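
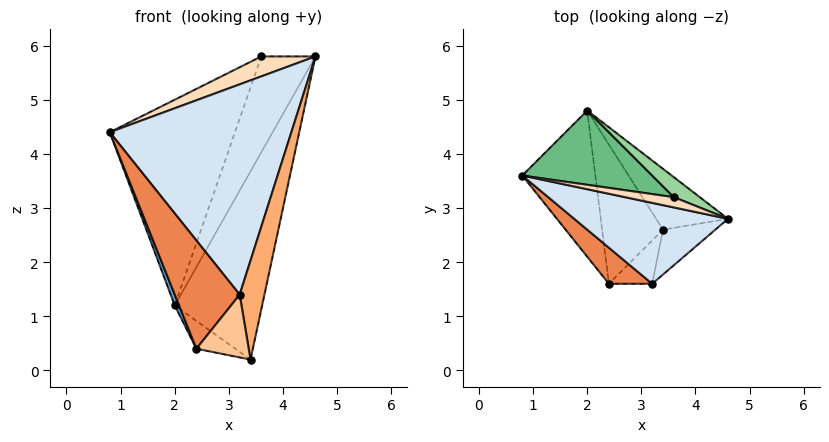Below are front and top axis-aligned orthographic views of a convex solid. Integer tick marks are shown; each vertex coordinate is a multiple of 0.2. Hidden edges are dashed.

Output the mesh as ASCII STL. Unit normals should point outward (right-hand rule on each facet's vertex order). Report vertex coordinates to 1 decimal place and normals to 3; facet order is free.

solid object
 facet normal -0.933 -0.027 -0.360
  outer loop
   vertex 2.0 4.8 1.2
   vertex 2.4 1.6 0.4
   vertex 0.8 3.6 4.4
  endloop
 endfacet
 facet normal 0.787 0.587 -0.190
  outer loop
   vertex 3.4 2.6 0.2
   vertex 2.0 4.8 1.2
   vertex 4.6 2.8 5.8
  endloop
 endfacet
 facet normal -0.365 0.183 -0.913
  outer loop
   vertex 3.4 2.6 0.2
   vertex 2.4 1.6 0.4
   vertex 2.0 4.8 1.2
  endloop
 endfacet
 facet normal -0.312 -0.887 0.341
  outer loop
   vertex 3.2 1.6 1.4
   vertex 4.6 2.8 5.8
   vertex 0.8 3.6 4.4
  endloop
 endfacet
 facet normal -0.368 -0.882 0.294
  outer loop
   vertex 3.2 1.6 1.4
   vertex 0.8 3.6 4.4
   vertex 2.4 1.6 0.4
  endloop
 endfacet
 facet normal 0.901 -0.395 -0.179
  outer loop
   vertex 3.2 1.6 1.4
   vertex 3.4 2.6 0.2
   vertex 4.6 2.8 5.8
  endloop
 endfacet
 facet normal 0.579 -0.671 -0.463
  outer loop
   vertex 3.2 1.6 1.4
   vertex 2.4 1.6 0.4
   vertex 3.4 2.6 0.2
  endloop
 endfacet
 facet normal -0.335 -0.838 0.431
  outer loop
   vertex 3.6 3.2 5.8
   vertex 0.8 3.6 4.4
   vertex 4.6 2.8 5.8
  endloop
 endfacet
 facet normal -0.035 0.940 0.339
  outer loop
   vertex 3.6 3.2 5.8
   vertex 2.0 4.8 1.2
   vertex 0.8 3.6 4.4
  endloop
 endfacet
 facet normal 0.365 0.912 0.190
  outer loop
   vertex 3.6 3.2 5.8
   vertex 4.6 2.8 5.8
   vertex 2.0 4.8 1.2
  endloop
 endfacet
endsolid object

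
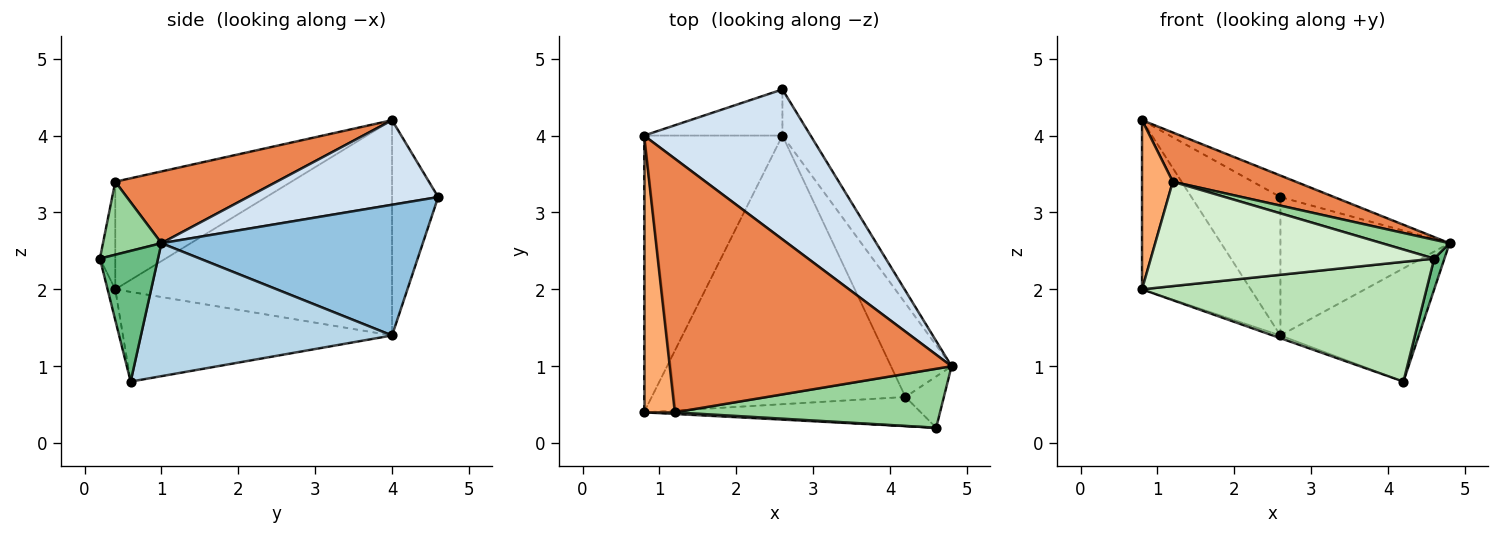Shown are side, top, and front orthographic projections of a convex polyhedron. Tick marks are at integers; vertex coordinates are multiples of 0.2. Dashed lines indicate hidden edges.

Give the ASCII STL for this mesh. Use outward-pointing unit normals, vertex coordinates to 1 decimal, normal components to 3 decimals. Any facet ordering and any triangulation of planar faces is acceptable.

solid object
 facet normal -0.333 0.010 -0.943
  outer loop
   vertex 2.6 4.0 1.4
   vertex 4.2 0.6 0.8
   vertex 0.8 0.4 2.0
  endloop
 endfacet
 facet normal 0.826 0.535 -0.178
  outer loop
   vertex 2.6 4.0 1.4
   vertex 2.6 4.6 3.2
   vertex 4.8 1.0 2.6
  endloop
 endfacet
 facet normal 0.813 0.448 -0.371
  outer loop
   vertex 2.6 4.0 1.4
   vertex 4.8 1.0 2.6
   vertex 4.2 0.6 0.8
  endloop
 endfacet
 facet normal 0.449 0.127 0.884
  outer loop
   vertex 0.8 4.0 4.2
   vertex 4.8 1.0 2.6
   vertex 2.6 4.6 3.2
  endloop
 endfacet
 facet normal 0.242 -0.185 0.952
  outer loop
   vertex 0.8 4.0 4.2
   vertex 1.2 0.4 3.4
   vertex 4.8 1.0 2.6
  endloop
 endfacet
 facet normal -0.948 -0.166 0.271
  outer loop
   vertex 0.8 4.0 4.2
   vertex 0.8 0.4 2.0
   vertex 1.2 0.4 3.4
  endloop
 endfacet
 facet normal -0.799 0.314 -0.513
  outer loop
   vertex 0.8 4.0 4.2
   vertex 2.6 4.0 1.4
   vertex 0.8 0.4 2.0
  endloop
 endfacet
 facet normal -0.441 0.851 -0.284
  outer loop
   vertex 0.8 4.0 4.2
   vertex 2.6 4.6 3.2
   vertex 2.6 4.0 1.4
  endloop
 endfacet
 facet normal 0.946 -0.167 -0.278
  outer loop
   vertex 4.6 0.2 2.4
   vertex 4.2 0.6 0.8
   vertex 4.8 1.0 2.6
  endloop
 endfacet
 facet normal 0.254 -0.294 0.922
  outer loop
   vertex 4.6 0.2 2.4
   vertex 4.8 1.0 2.6
   vertex 1.2 0.4 3.4
  endloop
 endfacet
 facet normal -0.026 -0.971 -0.236
  outer loop
   vertex 4.6 0.2 2.4
   vertex 0.8 0.4 2.0
   vertex 4.2 0.6 0.8
  endloop
 endfacet
 facet normal -0.054 -0.998 0.015
  outer loop
   vertex 4.6 0.2 2.4
   vertex 1.2 0.4 3.4
   vertex 0.8 0.4 2.0
  endloop
 endfacet
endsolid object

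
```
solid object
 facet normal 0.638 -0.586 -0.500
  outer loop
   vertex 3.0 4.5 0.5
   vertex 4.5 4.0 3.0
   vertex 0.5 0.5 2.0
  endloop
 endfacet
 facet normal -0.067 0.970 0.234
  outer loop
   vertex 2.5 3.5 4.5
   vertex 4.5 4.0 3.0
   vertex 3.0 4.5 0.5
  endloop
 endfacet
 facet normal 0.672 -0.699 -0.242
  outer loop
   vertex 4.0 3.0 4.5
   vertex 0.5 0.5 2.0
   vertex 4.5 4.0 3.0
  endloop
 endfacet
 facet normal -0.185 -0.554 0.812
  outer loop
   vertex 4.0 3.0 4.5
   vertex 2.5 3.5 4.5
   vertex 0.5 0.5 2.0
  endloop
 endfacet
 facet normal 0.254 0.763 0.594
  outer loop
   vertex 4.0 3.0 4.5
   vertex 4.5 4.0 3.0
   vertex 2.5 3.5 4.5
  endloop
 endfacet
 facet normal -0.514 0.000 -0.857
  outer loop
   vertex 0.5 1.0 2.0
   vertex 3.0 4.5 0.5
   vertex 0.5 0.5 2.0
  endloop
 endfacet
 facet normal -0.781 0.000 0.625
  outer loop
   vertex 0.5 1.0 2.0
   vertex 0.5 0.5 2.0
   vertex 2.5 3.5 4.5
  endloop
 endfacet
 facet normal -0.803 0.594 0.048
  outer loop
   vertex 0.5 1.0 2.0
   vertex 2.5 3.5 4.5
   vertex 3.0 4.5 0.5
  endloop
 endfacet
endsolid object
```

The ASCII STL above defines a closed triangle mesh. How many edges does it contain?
12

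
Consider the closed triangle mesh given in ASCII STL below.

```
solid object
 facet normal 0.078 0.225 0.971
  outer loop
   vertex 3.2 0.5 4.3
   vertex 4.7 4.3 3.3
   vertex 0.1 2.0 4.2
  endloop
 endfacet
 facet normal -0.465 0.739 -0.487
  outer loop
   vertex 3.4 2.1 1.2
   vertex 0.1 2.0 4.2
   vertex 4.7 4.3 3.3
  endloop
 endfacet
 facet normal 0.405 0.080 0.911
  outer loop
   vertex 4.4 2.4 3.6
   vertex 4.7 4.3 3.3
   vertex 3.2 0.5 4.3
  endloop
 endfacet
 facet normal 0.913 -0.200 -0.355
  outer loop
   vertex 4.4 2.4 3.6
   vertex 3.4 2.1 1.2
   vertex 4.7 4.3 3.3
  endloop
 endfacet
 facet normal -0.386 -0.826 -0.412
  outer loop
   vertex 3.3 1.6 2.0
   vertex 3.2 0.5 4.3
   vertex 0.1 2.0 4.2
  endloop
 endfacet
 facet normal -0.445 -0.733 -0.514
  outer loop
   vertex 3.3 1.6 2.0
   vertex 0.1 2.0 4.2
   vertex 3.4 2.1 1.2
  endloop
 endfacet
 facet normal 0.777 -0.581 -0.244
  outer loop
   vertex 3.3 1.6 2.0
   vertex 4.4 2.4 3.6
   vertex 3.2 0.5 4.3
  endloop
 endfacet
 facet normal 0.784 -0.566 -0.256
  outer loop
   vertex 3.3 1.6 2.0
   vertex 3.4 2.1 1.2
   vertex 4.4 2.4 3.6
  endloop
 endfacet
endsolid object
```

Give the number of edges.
12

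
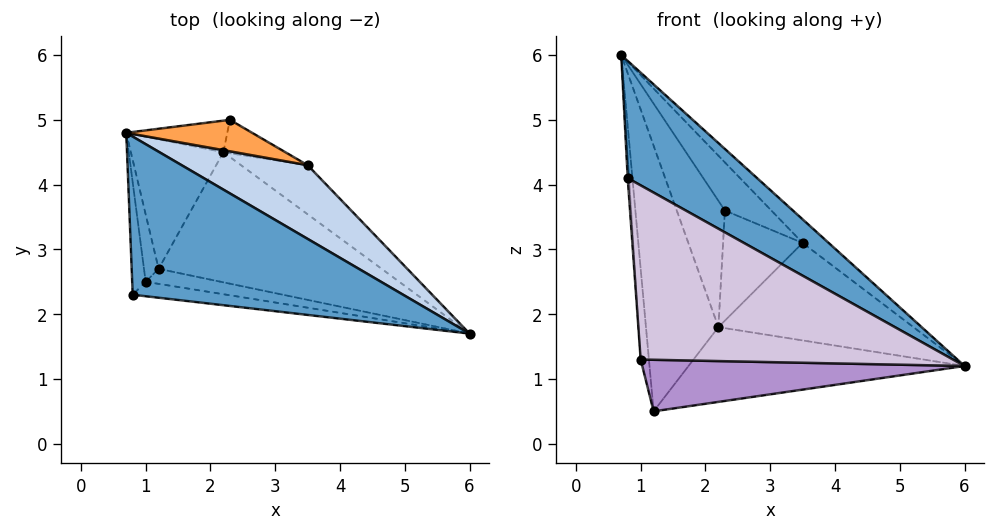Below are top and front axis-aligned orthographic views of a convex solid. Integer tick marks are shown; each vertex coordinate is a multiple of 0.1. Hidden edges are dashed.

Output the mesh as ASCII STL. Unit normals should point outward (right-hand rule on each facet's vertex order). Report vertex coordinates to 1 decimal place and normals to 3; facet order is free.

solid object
 facet normal 0.355 -0.557 0.751
  outer loop
   vertex 0.8 2.3 4.1
   vertex 6.0 1.7 1.2
   vertex 0.7 4.8 6.0
  endloop
 endfacet
 facet normal 0.721 0.211 0.660
  outer loop
   vertex 3.5 4.3 3.1
   vertex 0.7 4.8 6.0
   vertex 6.0 1.7 1.2
  endloop
 endfacet
 facet normal 0.582 0.680 0.445
  outer loop
   vertex 3.5 4.3 3.1
   vertex 2.3 5.0 3.6
   vertex 0.7 4.8 6.0
  endloop
 endfacet
 facet normal -0.723 0.621 -0.303
  outer loop
   vertex 2.2 4.5 1.8
   vertex 1.2 2.7 0.5
   vertex 0.7 4.8 6.0
  endloop
 endfacet
 facet normal -0.436 0.873 -0.218
  outer loop
   vertex 2.2 4.5 1.8
   vertex 0.7 4.8 6.0
   vertex 2.3 5.0 3.6
  endloop
 endfacet
 facet normal 0.401 0.877 -0.266
  outer loop
   vertex 2.2 4.5 1.8
   vertex 2.3 5.0 3.6
   vertex 3.5 4.3 3.1
  endloop
 endfacet
 facet normal 0.224 0.486 -0.845
  outer loop
   vertex 2.2 4.5 1.8
   vertex 6.0 1.7 1.2
   vertex 1.2 2.7 0.5
  endloop
 endfacet
 facet normal 0.506 0.770 -0.388
  outer loop
   vertex 2.2 4.5 1.8
   vertex 3.5 4.3 3.1
   vertex 6.0 1.7 1.2
  endloop
 endfacet
 facet normal -0.157 -0.948 -0.276
  outer loop
   vertex 1.0 2.5 1.3
   vertex 1.2 2.7 0.5
   vertex 6.0 1.7 1.2
  endloop
 endfacet
 facet normal -0.159 -0.984 -0.082
  outer loop
   vertex 1.0 2.5 1.3
   vertex 6.0 1.7 1.2
   vertex 0.8 2.3 4.1
  endloop
 endfacet
 facet normal -0.954 0.240 -0.178
  outer loop
   vertex 1.0 2.5 1.3
   vertex 0.7 4.8 6.0
   vertex 1.2 2.7 0.5
  endloop
 endfacet
 facet normal -0.997 0.014 -0.070
  outer loop
   vertex 1.0 2.5 1.3
   vertex 0.8 2.3 4.1
   vertex 0.7 4.8 6.0
  endloop
 endfacet
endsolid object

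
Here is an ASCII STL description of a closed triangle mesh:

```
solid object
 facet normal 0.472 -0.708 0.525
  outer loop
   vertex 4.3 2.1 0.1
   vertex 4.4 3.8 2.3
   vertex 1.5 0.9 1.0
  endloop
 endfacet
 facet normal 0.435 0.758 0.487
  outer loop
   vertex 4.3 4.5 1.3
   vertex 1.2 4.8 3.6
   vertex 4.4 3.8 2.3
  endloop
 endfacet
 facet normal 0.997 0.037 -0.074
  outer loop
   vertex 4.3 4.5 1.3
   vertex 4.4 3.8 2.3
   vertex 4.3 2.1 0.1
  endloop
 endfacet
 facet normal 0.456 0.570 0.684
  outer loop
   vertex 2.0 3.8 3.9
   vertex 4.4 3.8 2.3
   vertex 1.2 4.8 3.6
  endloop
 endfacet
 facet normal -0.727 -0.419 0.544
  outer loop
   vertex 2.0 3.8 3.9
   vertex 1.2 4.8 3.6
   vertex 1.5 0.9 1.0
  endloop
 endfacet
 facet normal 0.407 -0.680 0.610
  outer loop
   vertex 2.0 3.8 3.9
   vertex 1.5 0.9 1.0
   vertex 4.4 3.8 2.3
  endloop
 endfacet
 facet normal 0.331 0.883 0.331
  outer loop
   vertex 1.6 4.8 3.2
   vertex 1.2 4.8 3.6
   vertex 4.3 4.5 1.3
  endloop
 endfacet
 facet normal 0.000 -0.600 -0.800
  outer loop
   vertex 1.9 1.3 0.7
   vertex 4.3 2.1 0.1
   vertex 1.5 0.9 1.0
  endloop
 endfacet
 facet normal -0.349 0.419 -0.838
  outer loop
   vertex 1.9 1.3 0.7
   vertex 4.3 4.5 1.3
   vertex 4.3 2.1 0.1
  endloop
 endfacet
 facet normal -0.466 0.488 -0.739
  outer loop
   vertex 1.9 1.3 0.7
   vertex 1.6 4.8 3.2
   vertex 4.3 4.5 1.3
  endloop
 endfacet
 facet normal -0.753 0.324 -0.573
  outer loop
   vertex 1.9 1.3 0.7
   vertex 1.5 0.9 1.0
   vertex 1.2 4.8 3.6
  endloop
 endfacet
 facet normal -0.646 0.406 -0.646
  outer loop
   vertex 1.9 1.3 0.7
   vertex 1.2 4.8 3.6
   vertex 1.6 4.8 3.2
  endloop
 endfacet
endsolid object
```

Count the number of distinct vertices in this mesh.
8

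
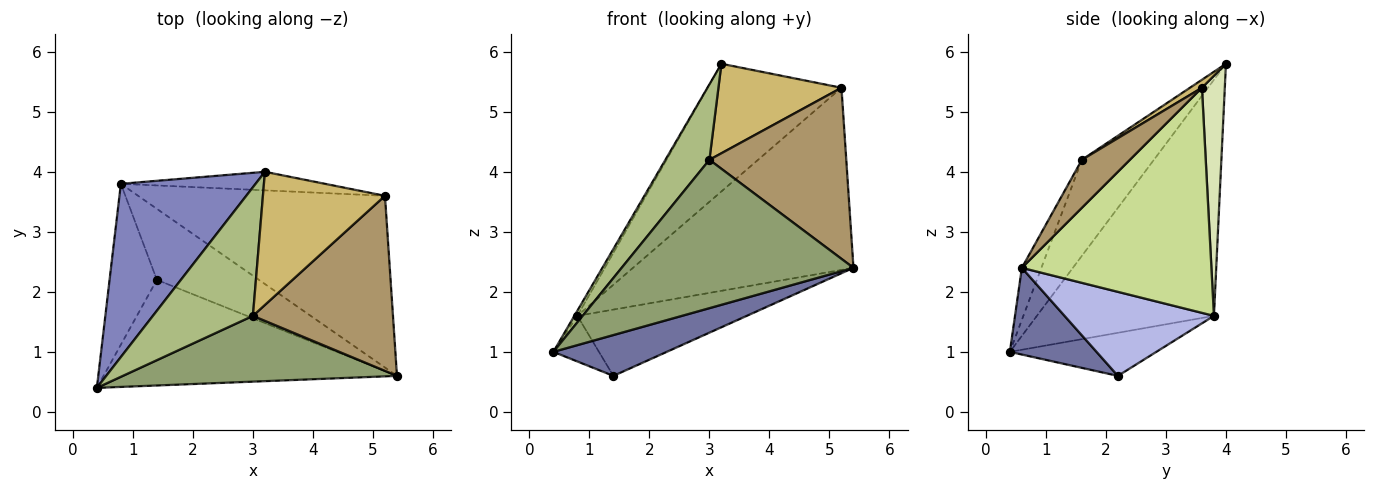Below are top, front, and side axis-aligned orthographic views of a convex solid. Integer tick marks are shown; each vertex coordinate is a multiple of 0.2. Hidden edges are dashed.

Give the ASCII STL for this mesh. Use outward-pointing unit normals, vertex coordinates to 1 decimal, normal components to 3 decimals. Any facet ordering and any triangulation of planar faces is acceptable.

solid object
 facet normal 0.266 -0.347 -0.899
  outer loop
   vertex 1.4 2.2 0.6
   vertex 5.4 0.6 2.4
   vertex 0.4 0.4 1.0
  endloop
 endfacet
 facet normal -0.868 0.015 0.496
  outer loop
   vertex 0.8 3.8 1.6
   vertex 0.4 0.4 1.0
   vertex 3.2 4.0 5.8
  endloop
 endfacet
 facet normal -0.659 0.205 -0.724
  outer loop
   vertex 0.8 3.8 1.6
   vertex 1.4 2.2 0.6
   vertex 0.4 0.4 1.0
  endloop
 endfacet
 facet normal 0.516 0.585 -0.626
  outer loop
   vertex 0.8 3.8 1.6
   vertex 5.4 0.6 2.4
   vertex 1.4 2.2 0.6
  endloop
 endfacet
 facet normal -0.077 -0.911 0.404
  outer loop
   vertex 3.0 1.6 4.2
   vertex 0.4 0.4 1.0
   vertex 5.4 0.6 2.4
  endloop
 endfacet
 facet normal -0.638 -0.390 0.664
  outer loop
   vertex 3.0 1.6 4.2
   vertex 3.2 4.0 5.8
   vertex 0.4 0.4 1.0
  endloop
 endfacet
 facet normal 0.530 0.617 -0.582
  outer loop
   vertex 5.2 3.6 5.4
   vertex 5.4 0.6 2.4
   vertex 0.8 3.8 1.6
  endloop
 endfacet
 facet normal 0.167 0.976 -0.142
  outer loop
   vertex 5.2 3.6 5.4
   vertex 0.8 3.8 1.6
   vertex 3.2 4.0 5.8
  endloop
 endfacet
 facet normal 0.238 -0.679 0.695
  outer loop
   vertex 5.2 3.6 5.4
   vertex 3.0 1.6 4.2
   vertex 5.4 0.6 2.4
  endloop
 endfacet
 facet normal 0.054 -0.557 0.829
  outer loop
   vertex 5.2 3.6 5.4
   vertex 3.2 4.0 5.8
   vertex 3.0 1.6 4.2
  endloop
 endfacet
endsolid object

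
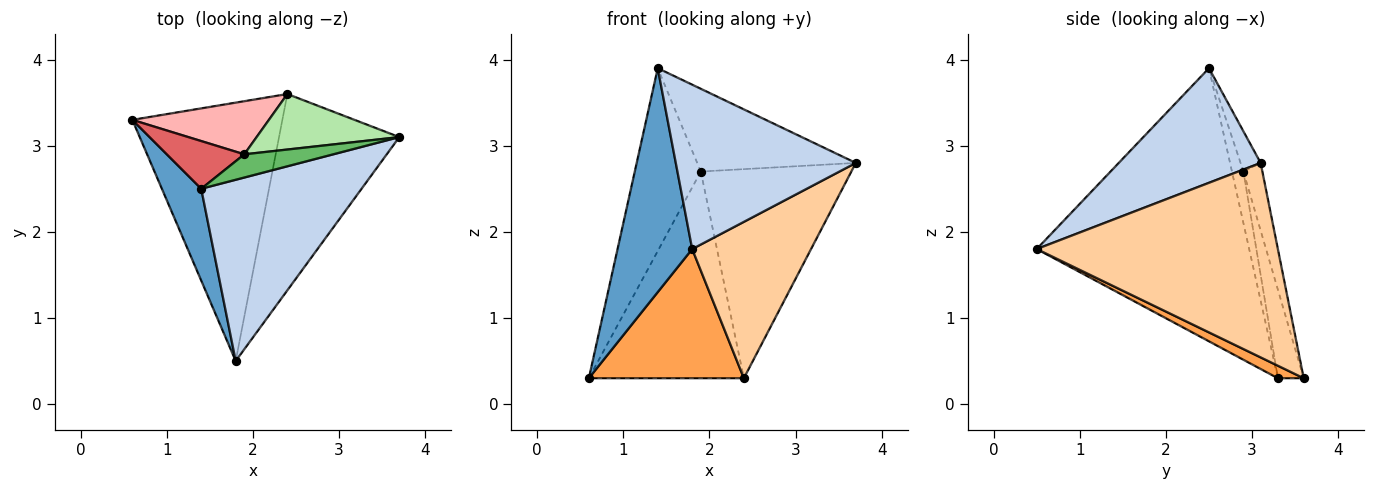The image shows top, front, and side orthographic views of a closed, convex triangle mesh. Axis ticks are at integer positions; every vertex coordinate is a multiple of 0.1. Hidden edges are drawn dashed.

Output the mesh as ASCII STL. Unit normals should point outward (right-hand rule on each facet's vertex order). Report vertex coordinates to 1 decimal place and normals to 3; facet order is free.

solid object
 facet normal -0.935 -0.328 0.135
  outer loop
   vertex 1.4 2.5 3.9
   vertex 0.6 3.3 0.3
   vertex 1.8 0.5 1.8
  endloop
 endfacet
 facet normal 0.468 -0.594 0.655
  outer loop
   vertex 1.4 2.5 3.9
   vertex 1.8 0.5 1.8
   vertex 3.7 3.1 2.8
  endloop
 endfacet
 facet normal 0.074 -0.446 -0.892
  outer loop
   vertex 2.4 3.6 0.3
   vertex 1.8 0.5 1.8
   vertex 0.6 3.3 0.3
  endloop
 endfacet
 facet normal 0.784 -0.387 -0.485
  outer loop
   vertex 2.4 3.6 0.3
   vertex 3.7 3.1 2.8
   vertex 1.8 0.5 1.8
  endloop
 endfacet
 facet normal -0.121 0.956 0.268
  outer loop
   vertex 1.9 2.9 2.7
   vertex 1.4 2.5 3.9
   vertex 3.7 3.1 2.8
  endloop
 endfacet
 facet normal -0.121 0.959 0.255
  outer loop
   vertex 1.9 2.9 2.7
   vertex 3.7 3.1 2.8
   vertex 2.4 3.6 0.3
  endloop
 endfacet
 facet normal -0.166 0.954 0.249
  outer loop
   vertex 1.9 2.9 2.7
   vertex 0.6 3.3 0.3
   vertex 1.4 2.5 3.9
  endloop
 endfacet
 facet normal -0.159 0.956 0.246
  outer loop
   vertex 1.9 2.9 2.7
   vertex 2.4 3.6 0.3
   vertex 0.6 3.3 0.3
  endloop
 endfacet
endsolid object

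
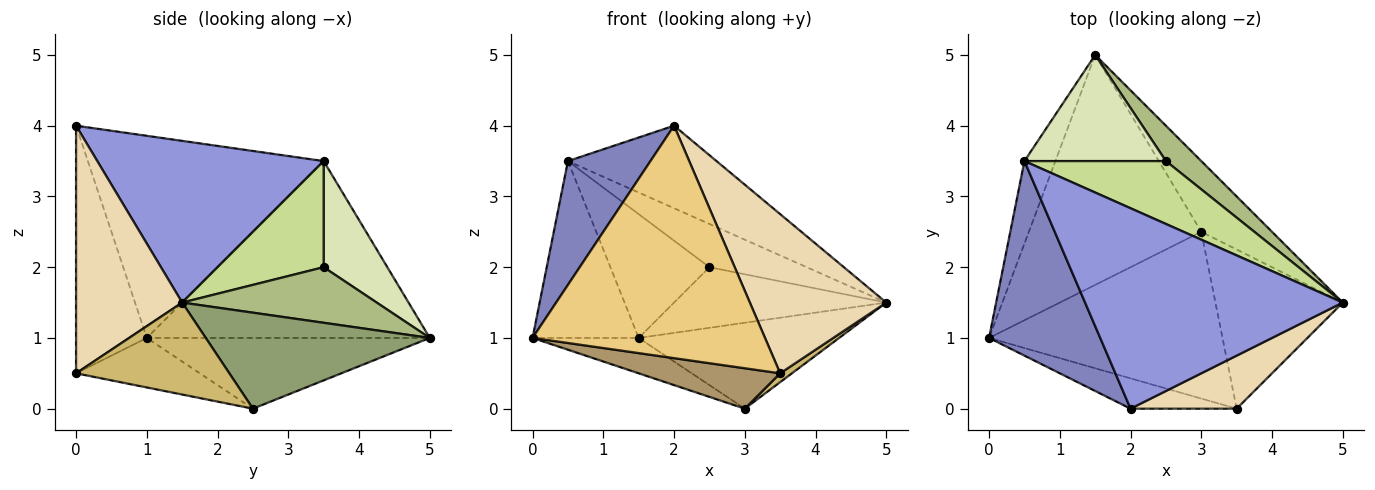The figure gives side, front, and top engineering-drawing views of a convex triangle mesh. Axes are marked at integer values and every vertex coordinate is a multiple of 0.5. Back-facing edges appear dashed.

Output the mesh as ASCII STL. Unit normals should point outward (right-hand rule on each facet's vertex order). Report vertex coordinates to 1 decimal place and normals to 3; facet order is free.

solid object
 facet normal -0.924 0.347 -0.162
  outer loop
   vertex 0.5 3.5 3.5
   vertex 1.5 5.0 1.0
   vertex 0.0 1.0 1.0
  endloop
 endfacet
 facet normal -0.838 -0.293 0.461
  outer loop
   vertex 0.5 3.5 3.5
   vertex 0.0 1.0 1.0
   vertex 2.0 0.0 4.0
  endloop
 endfacet
 facet normal 0.502 0.329 0.800
  outer loop
   vertex 0.5 3.5 3.5
   vertex 2.0 0.0 4.0
   vertex 5.0 1.5 1.5
  endloop
 endfacet
 facet normal -0.376 0.141 -0.916
  outer loop
   vertex 3.0 2.5 0.0
   vertex 0.0 1.0 1.0
   vertex 1.5 5.0 1.0
  endloop
 endfacet
 facet normal 0.653 0.584 -0.481
  outer loop
   vertex 3.0 2.5 0.0
   vertex 1.5 5.0 1.0
   vertex 5.0 1.5 1.5
  endloop
 endfacet
 facet normal 0.621 0.677 0.395
  outer loop
   vertex 2.5 3.5 2.0
   vertex 5.0 1.5 1.5
   vertex 1.5 5.0 1.0
  endloop
 endfacet
 facet normal 0.526 0.482 0.701
  outer loop
   vertex 2.5 3.5 2.0
   vertex 0.5 3.5 3.5
   vertex 5.0 1.5 1.5
  endloop
 endfacet
 facet normal 0.439 0.682 0.585
  outer loop
   vertex 2.5 3.5 2.0
   vertex 1.5 5.0 1.0
   vertex 0.5 3.5 3.5
  endloop
 endfacet
 facet normal -0.202 -0.231 -0.952
  outer loop
   vertex 3.5 0.0 0.5
   vertex 0.0 1.0 1.0
   vertex 3.0 2.5 0.0
  endloop
 endfacet
 facet normal 0.585 -0.045 -0.810
  outer loop
   vertex 3.5 0.0 0.5
   vertex 3.0 2.5 0.0
   vertex 5.0 1.5 1.5
  endloop
 endfacet
 facet normal -0.289 -0.949 -0.124
  outer loop
   vertex 3.5 0.0 0.5
   vertex 2.0 0.0 4.0
   vertex 0.0 1.0 1.0
  endloop
 endfacet
 facet normal 0.594 -0.763 0.254
  outer loop
   vertex 3.5 0.0 0.5
   vertex 5.0 1.5 1.5
   vertex 2.0 0.0 4.0
  endloop
 endfacet
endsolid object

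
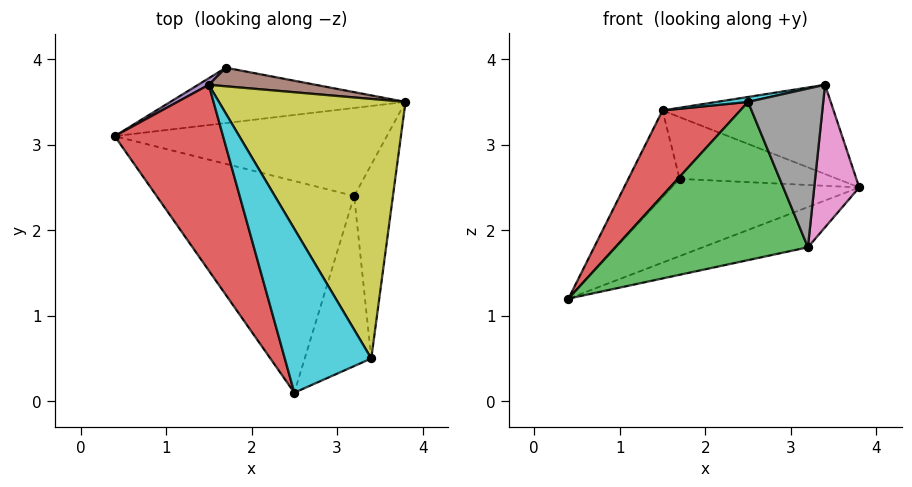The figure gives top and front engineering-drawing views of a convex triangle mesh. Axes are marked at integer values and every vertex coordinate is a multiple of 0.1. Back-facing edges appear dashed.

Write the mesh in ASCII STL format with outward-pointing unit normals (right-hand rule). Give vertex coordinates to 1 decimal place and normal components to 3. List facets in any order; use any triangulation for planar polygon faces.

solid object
 facet normal 0.126 0.806 -0.578
  outer loop
   vertex 1.7 3.9 2.6
   vertex 3.8 3.5 2.5
   vertex 0.4 3.1 1.2
  endloop
 endfacet
 facet normal 0.286 0.398 -0.871
  outer loop
   vertex 3.2 2.4 1.8
   vertex 0.4 3.1 1.2
   vertex 3.8 3.5 2.5
  endloop
 endfacet
 facet normal 0.022 -0.599 -0.801
  outer loop
   vertex 3.2 2.4 1.8
   vertex 2.5 0.1 3.5
   vertex 0.4 3.1 1.2
  endloop
 endfacet
 facet normal -0.847 -0.222 0.484
  outer loop
   vertex 1.5 3.7 3.4
   vertex 0.4 3.1 1.2
   vertex 2.5 0.1 3.5
  endloop
 endfacet
 facet normal -0.571 0.819 0.062
  outer loop
   vertex 1.5 3.7 3.4
   vertex 1.7 3.9 2.6
   vertex 0.4 3.1 1.2
  endloop
 endfacet
 facet normal 0.192 0.940 0.283
  outer loop
   vertex 1.5 3.7 3.4
   vertex 3.8 3.5 2.5
   vertex 1.7 3.9 2.6
  endloop
 endfacet
 facet normal 0.897 -0.262 -0.357
  outer loop
   vertex 3.4 0.5 3.7
   vertex 3.2 2.4 1.8
   vertex 3.8 3.5 2.5
  endloop
 endfacet
 facet normal 0.422 -0.618 -0.663
  outer loop
   vertex 3.4 0.5 3.7
   vertex 2.5 0.1 3.5
   vertex 3.2 2.4 1.8
  endloop
 endfacet
 facet normal 0.370 0.302 0.879
  outer loop
   vertex 3.4 0.5 3.7
   vertex 3.8 3.5 2.5
   vertex 1.5 3.7 3.4
  endloop
 endfacet
 facet normal -0.204 -0.030 0.978
  outer loop
   vertex 3.4 0.5 3.7
   vertex 1.5 3.7 3.4
   vertex 2.5 0.1 3.5
  endloop
 endfacet
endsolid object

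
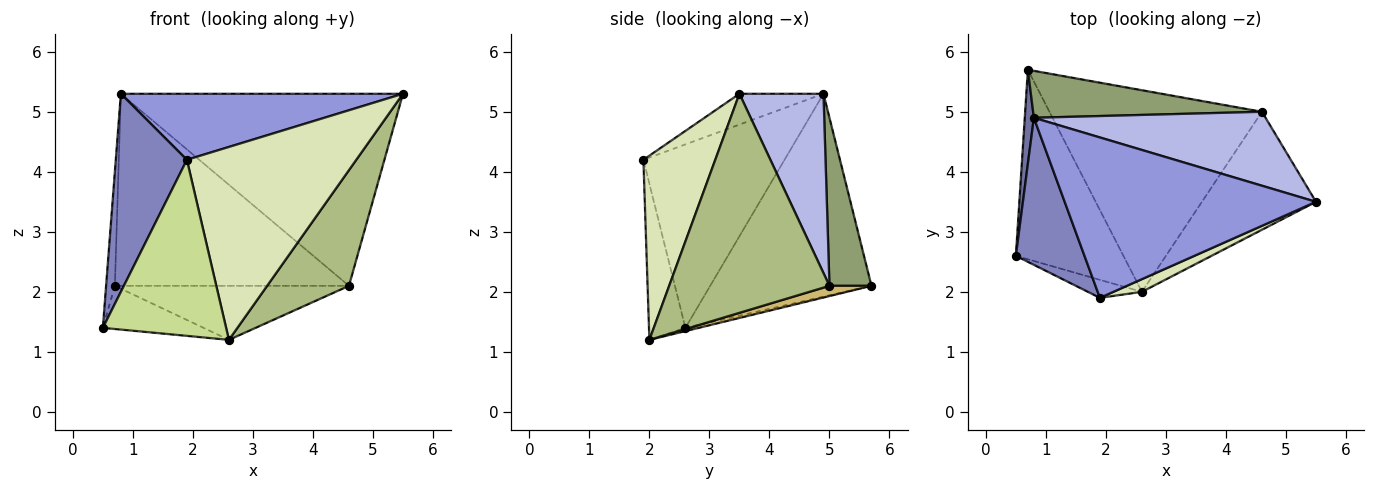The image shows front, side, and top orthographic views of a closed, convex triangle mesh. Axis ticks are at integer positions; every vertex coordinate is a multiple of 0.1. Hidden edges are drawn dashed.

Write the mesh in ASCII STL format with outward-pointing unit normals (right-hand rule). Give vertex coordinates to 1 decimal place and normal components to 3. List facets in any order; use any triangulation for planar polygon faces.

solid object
 facet normal -0.998 0.054 0.045
  outer loop
   vertex 0.8 4.9 5.3
   vertex 0.7 5.7 2.1
   vertex 0.5 2.6 1.4
  endloop
 endfacet
 facet normal -0.847 -0.427 0.317
  outer loop
   vertex 0.8 4.9 5.3
   vertex 0.5 2.6 1.4
   vertex 1.9 1.9 4.2
  endloop
 endfacet
 facet normal -0.113 -0.378 0.919
  outer loop
   vertex 0.8 4.9 5.3
   vertex 1.9 1.9 4.2
   vertex 5.5 3.5 5.3
  endloop
 endfacet
 facet normal 0.268 0.899 0.346
  outer loop
   vertex 0.8 4.9 5.3
   vertex 5.5 3.5 5.3
   vertex 4.6 5.0 2.1
  endloop
 endfacet
 facet normal 0.172 0.957 0.234
  outer loop
   vertex 0.8 4.9 5.3
   vertex 4.6 5.0 2.1
   vertex 0.7 5.7 2.1
  endloop
 endfacet
 facet normal 0.808 -0.413 -0.421
  outer loop
   vertex 2.6 2.0 1.2
   vertex 4.6 5.0 2.1
   vertex 5.5 3.5 5.3
  endloop
 endfacet
 facet normal -0.282 -0.954 -0.098
  outer loop
   vertex 2.6 2.0 1.2
   vertex 1.9 1.9 4.2
   vertex 0.5 2.6 1.4
  endloop
 endfacet
 facet normal 0.390 -0.919 0.060
  outer loop
   vertex 2.6 2.0 1.2
   vertex 5.5 3.5 5.3
   vertex 1.9 1.9 4.2
  endloop
 endfacet
 facet normal -0.029 0.222 -0.975
  outer loop
   vertex 2.6 2.0 1.2
   vertex 0.5 2.6 1.4
   vertex 0.7 5.7 2.1
  endloop
 endfacet
 facet normal 0.046 0.259 -0.965
  outer loop
   vertex 2.6 2.0 1.2
   vertex 0.7 5.7 2.1
   vertex 4.6 5.0 2.1
  endloop
 endfacet
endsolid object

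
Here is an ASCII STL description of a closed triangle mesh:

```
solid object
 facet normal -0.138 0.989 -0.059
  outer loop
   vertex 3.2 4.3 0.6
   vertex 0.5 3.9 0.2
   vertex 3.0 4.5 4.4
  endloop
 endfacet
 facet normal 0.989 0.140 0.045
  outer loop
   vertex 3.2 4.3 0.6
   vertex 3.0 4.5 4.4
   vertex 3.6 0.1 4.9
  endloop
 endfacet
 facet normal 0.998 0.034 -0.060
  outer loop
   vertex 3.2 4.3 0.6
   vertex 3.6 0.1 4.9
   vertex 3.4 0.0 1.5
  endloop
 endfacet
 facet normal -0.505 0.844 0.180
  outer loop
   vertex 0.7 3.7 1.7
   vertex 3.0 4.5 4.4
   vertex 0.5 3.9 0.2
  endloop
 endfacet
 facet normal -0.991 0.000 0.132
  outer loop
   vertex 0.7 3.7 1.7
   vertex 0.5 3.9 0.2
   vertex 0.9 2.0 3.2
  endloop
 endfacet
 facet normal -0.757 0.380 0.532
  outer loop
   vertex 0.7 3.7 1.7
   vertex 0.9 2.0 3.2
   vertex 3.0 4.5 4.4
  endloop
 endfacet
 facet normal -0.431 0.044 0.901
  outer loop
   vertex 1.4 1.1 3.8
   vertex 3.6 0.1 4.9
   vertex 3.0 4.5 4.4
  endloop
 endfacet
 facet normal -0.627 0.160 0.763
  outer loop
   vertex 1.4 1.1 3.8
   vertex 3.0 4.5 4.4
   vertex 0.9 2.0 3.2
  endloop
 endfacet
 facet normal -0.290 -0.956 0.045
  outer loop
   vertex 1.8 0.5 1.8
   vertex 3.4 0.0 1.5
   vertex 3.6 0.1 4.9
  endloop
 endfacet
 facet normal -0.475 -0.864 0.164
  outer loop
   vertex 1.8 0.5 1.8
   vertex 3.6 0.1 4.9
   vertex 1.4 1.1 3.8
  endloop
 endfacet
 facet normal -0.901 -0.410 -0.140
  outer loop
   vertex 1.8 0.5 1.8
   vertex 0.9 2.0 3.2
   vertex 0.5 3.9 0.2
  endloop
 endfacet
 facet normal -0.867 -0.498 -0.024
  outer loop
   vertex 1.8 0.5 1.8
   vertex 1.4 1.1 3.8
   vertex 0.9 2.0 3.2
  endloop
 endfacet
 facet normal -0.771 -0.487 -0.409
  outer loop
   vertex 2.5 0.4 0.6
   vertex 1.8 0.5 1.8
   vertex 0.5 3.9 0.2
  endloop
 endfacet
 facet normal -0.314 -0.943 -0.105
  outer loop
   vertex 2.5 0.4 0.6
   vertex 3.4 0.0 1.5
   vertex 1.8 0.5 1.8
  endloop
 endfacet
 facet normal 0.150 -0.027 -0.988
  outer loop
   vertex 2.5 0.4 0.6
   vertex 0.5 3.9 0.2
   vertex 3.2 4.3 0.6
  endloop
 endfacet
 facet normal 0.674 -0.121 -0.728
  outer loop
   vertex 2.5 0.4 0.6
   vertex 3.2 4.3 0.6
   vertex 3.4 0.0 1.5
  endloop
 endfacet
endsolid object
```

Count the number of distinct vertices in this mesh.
10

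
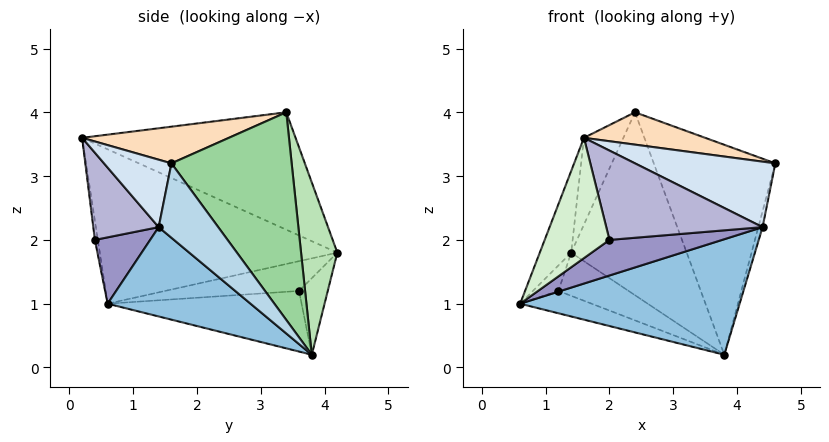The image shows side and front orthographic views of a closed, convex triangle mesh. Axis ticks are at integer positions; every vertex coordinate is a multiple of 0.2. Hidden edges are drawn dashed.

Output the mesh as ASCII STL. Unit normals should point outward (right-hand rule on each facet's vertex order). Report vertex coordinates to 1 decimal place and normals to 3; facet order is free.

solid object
 facet normal -0.920 0.122 0.373
  outer loop
   vertex 1.6 0.2 3.6
   vertex 1.4 4.2 1.8
   vertex 0.6 0.6 1.0
  endloop
 endfacet
 facet normal 0.355 -0.545 -0.760
  outer loop
   vertex 4.4 1.4 2.2
   vertex 0.6 0.6 1.0
   vertex 3.8 3.8 0.2
  endloop
 endfacet
 facet normal 0.975 0.070 -0.209
  outer loop
   vertex 4.4 1.4 2.2
   vertex 3.8 3.8 0.2
   vertex 4.6 1.6 3.2
  endloop
 endfacet
 facet normal 0.431 -0.897 0.093
  outer loop
   vertex 4.4 1.4 2.2
   vertex 4.6 1.6 3.2
   vertex 1.6 0.2 3.6
  endloop
 endfacet
 facet normal -0.973 0.185 0.139
  outer loop
   vertex 1.2 3.6 1.2
   vertex 0.6 0.6 1.0
   vertex 1.4 4.2 1.8
  endloop
 endfacet
 facet normal -0.365 0.134 -0.921
  outer loop
   vertex 1.2 3.6 1.2
   vertex 3.8 3.8 0.2
   vertex 0.6 0.6 1.0
  endloop
 endfacet
 facet normal -0.296 0.723 -0.624
  outer loop
   vertex 1.2 3.6 1.2
   vertex 1.4 4.2 1.8
   vertex 3.8 3.8 0.2
  endloop
 endfacet
 facet normal 0.209 -0.173 0.963
  outer loop
   vertex 2.4 3.4 4.0
   vertex 1.6 0.2 3.6
   vertex 4.6 1.6 3.2
  endloop
 endfacet
 facet normal -0.875 0.162 0.456
  outer loop
   vertex 2.4 3.4 4.0
   vertex 1.4 4.2 1.8
   vertex 1.6 0.2 3.6
  endloop
 endfacet
 facet normal 0.667 0.674 0.317
  outer loop
   vertex 2.4 3.4 4.0
   vertex 4.6 1.6 3.2
   vertex 3.8 3.8 0.2
  endloop
 endfacet
 facet normal 0.293 0.934 0.206
  outer loop
   vertex 2.4 3.4 4.0
   vertex 3.8 3.8 0.2
   vertex 1.4 4.2 1.8
  endloop
 endfacet
 facet normal -0.045 -0.990 -0.135
  outer loop
   vertex 2.0 0.4 2.0
   vertex 1.6 0.2 3.6
   vertex 0.6 0.6 1.0
  endloop
 endfacet
 facet normal 0.345 -0.702 -0.623
  outer loop
   vertex 2.0 0.4 2.0
   vertex 0.6 0.6 1.0
   vertex 4.4 1.4 2.2
  endloop
 endfacet
 facet normal 0.386 -0.922 -0.019
  outer loop
   vertex 2.0 0.4 2.0
   vertex 4.4 1.4 2.2
   vertex 1.6 0.2 3.6
  endloop
 endfacet
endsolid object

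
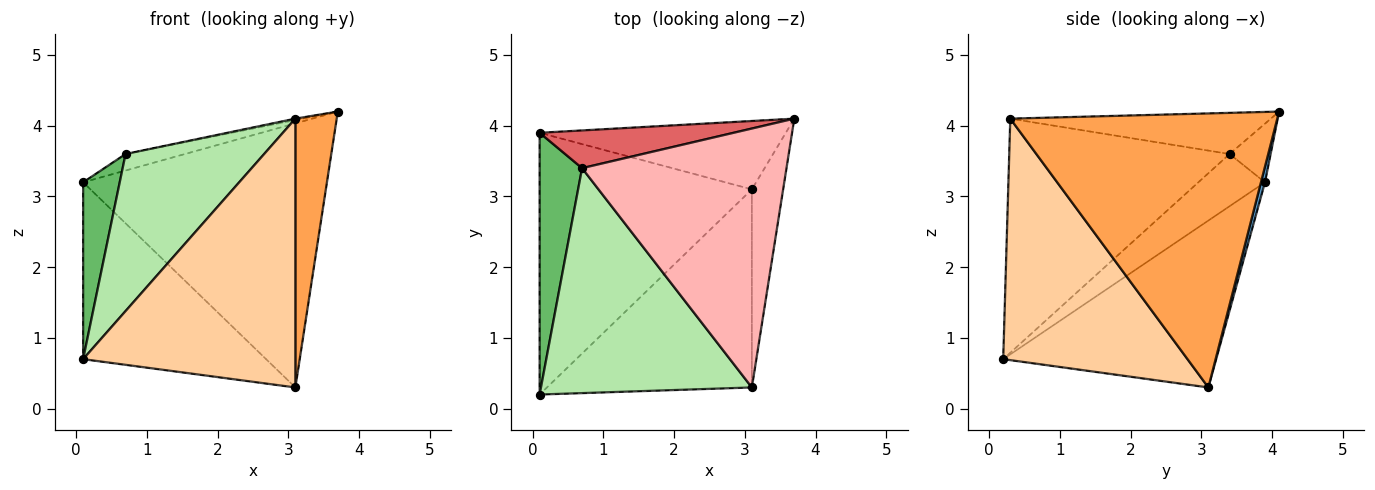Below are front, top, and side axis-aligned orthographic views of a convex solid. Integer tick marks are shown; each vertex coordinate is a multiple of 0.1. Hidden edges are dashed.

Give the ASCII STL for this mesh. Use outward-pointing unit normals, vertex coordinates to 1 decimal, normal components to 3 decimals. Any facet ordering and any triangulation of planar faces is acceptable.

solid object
 facet normal 0.016 0.968 -0.251
  outer loop
   vertex 3.1 3.1 0.3
   vertex 0.1 3.9 3.2
   vertex 3.7 4.1 4.2
  endloop
 endfacet
 facet normal -0.546 0.469 -0.694
  outer loop
   vertex 3.1 3.1 0.3
   vertex 0.1 0.2 0.7
   vertex 0.1 3.9 3.2
  endloop
 endfacet
 facet normal 0.982 -0.152 -0.112
  outer loop
   vertex 3.1 0.3 4.1
   vertex 3.1 3.1 0.3
   vertex 3.7 4.1 4.2
  endloop
 endfacet
 facet normal 0.573 -0.660 -0.486
  outer loop
   vertex 3.1 0.3 4.1
   vertex 0.1 0.2 0.7
   vertex 3.1 3.1 0.3
  endloop
 endfacet
 facet normal -0.714 -0.392 0.580
  outer loop
   vertex 0.7 3.4 3.6
   vertex 0.1 3.9 3.2
   vertex 0.1 0.2 0.7
  endloop
 endfacet
 facet normal -0.673 -0.423 0.606
  outer loop
   vertex 0.7 3.4 3.6
   vertex 0.1 0.2 0.7
   vertex 3.1 0.3 4.1
  endloop
 endfacet
 facet normal -0.267 0.386 0.883
  outer loop
   vertex 0.7 3.4 3.6
   vertex 3.7 4.1 4.2
   vertex 0.1 3.9 3.2
  endloop
 endfacet
 facet normal -0.197 0.005 0.980
  outer loop
   vertex 0.7 3.4 3.6
   vertex 3.1 0.3 4.1
   vertex 3.7 4.1 4.2
  endloop
 endfacet
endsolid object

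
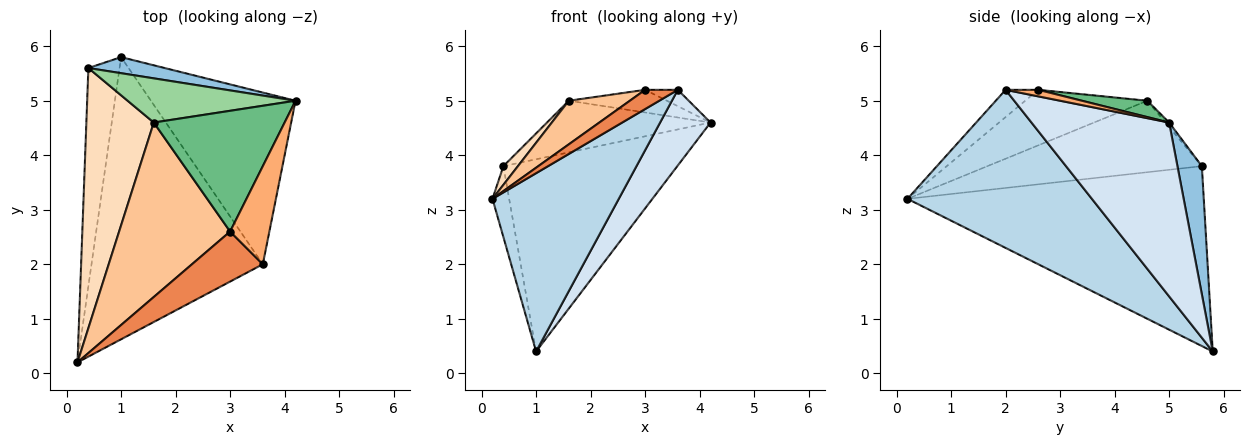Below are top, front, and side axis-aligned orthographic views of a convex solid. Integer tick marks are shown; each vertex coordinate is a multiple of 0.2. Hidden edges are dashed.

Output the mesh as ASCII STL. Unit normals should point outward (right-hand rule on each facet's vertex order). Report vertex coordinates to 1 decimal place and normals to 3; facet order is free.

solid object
 facet normal -0.984 0.055 -0.170
  outer loop
   vertex 0.4 5.6 3.8
   vertex 1.0 5.8 0.4
   vertex 0.2 0.2 3.2
  endloop
 endfacet
 facet normal 0.138 0.987 0.082
  outer loop
   vertex 0.4 5.6 3.8
   vertex 4.2 5.0 4.6
   vertex 1.0 5.8 0.4
  endloop
 endfacet
 facet normal 0.615 -0.421 -0.667
  outer loop
   vertex 3.6 2.0 5.2
   vertex 0.2 0.2 3.2
   vertex 1.0 5.8 0.4
  endloop
 endfacet
 facet normal 0.740 -0.271 -0.615
  outer loop
   vertex 3.6 2.0 5.2
   vertex 1.0 5.8 0.4
   vertex 4.2 5.0 4.6
  endloop
 endfacet
 facet normal -0.338 -0.338 0.878
  outer loop
   vertex 3.6 2.0 5.2
   vertex 3.0 2.6 5.2
   vertex 0.2 0.2 3.2
  endloop
 endfacet
 facet normal 0.162 0.162 0.973
  outer loop
   vertex 3.6 2.0 5.2
   vertex 4.2 5.0 4.6
   vertex 3.0 2.6 5.2
  endloop
 endfacet
 facet normal -0.436 -0.218 0.873
  outer loop
   vertex 1.6 4.6 5.0
   vertex 0.2 0.2 3.2
   vertex 3.0 2.6 5.2
  endloop
 endfacet
 facet normal -0.726 -0.049 0.685
  outer loop
   vertex 1.6 4.6 5.0
   vertex 0.4 5.6 3.8
   vertex 0.2 0.2 3.2
  endloop
 endfacet
 facet normal 0.122 0.183 0.976
  outer loop
   vertex 1.6 4.6 5.0
   vertex 3.0 2.6 5.2
   vertex 4.2 5.0 4.6
  endloop
 endfacet
 facet normal -0.017 0.760 0.650
  outer loop
   vertex 1.6 4.6 5.0
   vertex 4.2 5.0 4.6
   vertex 0.4 5.6 3.8
  endloop
 endfacet
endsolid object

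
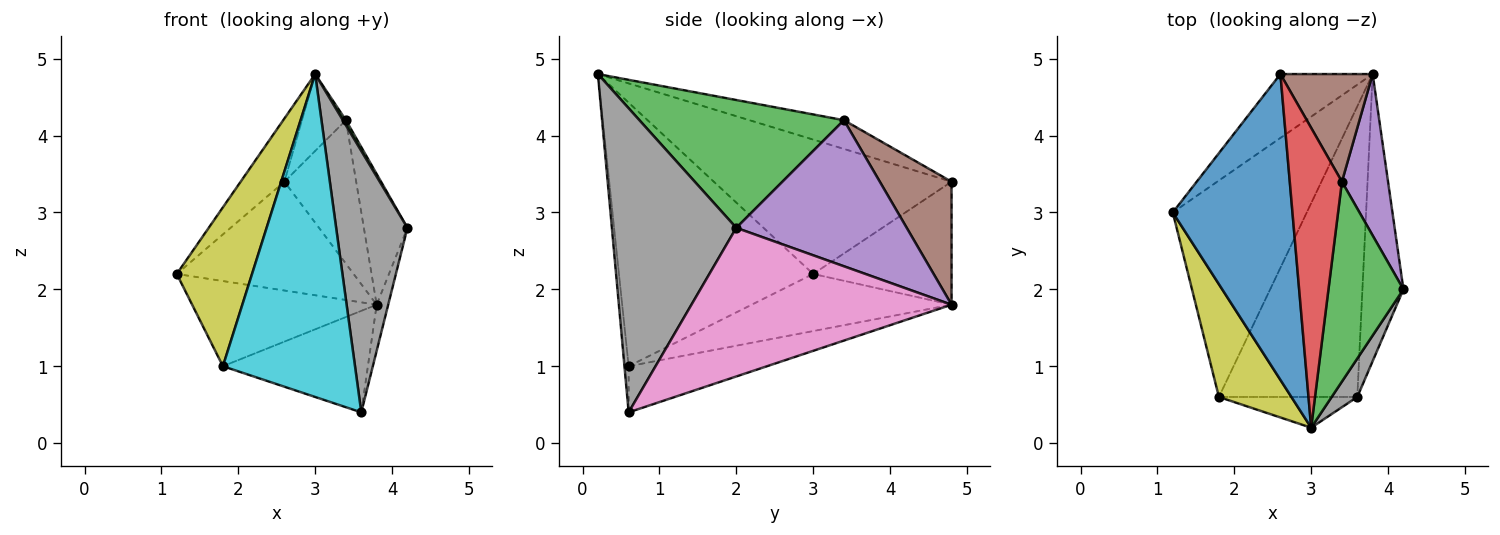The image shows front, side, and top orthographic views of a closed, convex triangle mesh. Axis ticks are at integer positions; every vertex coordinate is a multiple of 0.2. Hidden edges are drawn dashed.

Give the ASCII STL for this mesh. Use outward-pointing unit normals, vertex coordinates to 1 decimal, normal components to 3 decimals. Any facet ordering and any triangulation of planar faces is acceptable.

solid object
 facet normal -0.740 0.136 0.659
  outer loop
   vertex 3.0 0.2 4.8
   vertex 2.6 4.8 3.4
   vertex 1.2 3.0 2.2
  endloop
 endfacet
 facet normal -0.559 0.715 -0.420
  outer loop
   vertex 3.8 4.8 1.8
   vertex 1.2 3.0 2.2
   vertex 2.6 4.8 3.4
  endloop
 endfacet
 facet normal 0.863 -0.013 0.506
  outer loop
   vertex 3.4 3.4 4.2
   vertex 3.0 0.2 4.8
   vertex 4.2 2.0 2.8
  endloop
 endfacet
 facet normal -0.471 0.219 0.854
  outer loop
   vertex 3.4 3.4 4.2
   vertex 2.6 4.8 3.4
   vertex 3.0 0.2 4.8
  endloop
 endfacet
 facet normal 0.926 0.237 0.293
  outer loop
   vertex 3.4 3.4 4.2
   vertex 4.2 2.0 2.8
   vertex 3.8 4.8 1.8
  endloop
 endfacet
 facet normal 0.625 0.625 0.469
  outer loop
   vertex 3.4 3.4 4.2
   vertex 3.8 4.8 1.8
   vertex 2.6 4.8 3.4
  endloop
 endfacet
 facet normal 0.963 0.043 -0.266
  outer loop
   vertex 3.6 0.6 0.4
   vertex 3.8 4.8 1.8
   vertex 4.2 2.0 2.8
  endloop
 endfacet
 facet normal 0.865 -0.496 0.073
  outer loop
   vertex 3.6 0.6 0.4
   vertex 4.2 2.0 2.8
   vertex 3.0 0.2 4.8
  endloop
 endfacet
 facet normal -0.903 -0.350 0.248
  outer loop
   vertex 1.8 0.6 1.0
   vertex 3.0 0.2 4.8
   vertex 1.2 3.0 2.2
  endloop
 endfacet
 facet normal -0.032 -0.995 -0.095
  outer loop
   vertex 1.8 0.6 1.0
   vertex 3.6 0.6 0.4
   vertex 3.0 0.2 4.8
  endloop
 endfacet
 facet normal -0.369 0.340 -0.865
  outer loop
   vertex 1.8 0.6 1.0
   vertex 1.2 3.0 2.2
   vertex 3.8 4.8 1.8
  endloop
 endfacet
 facet normal -0.300 0.314 -0.901
  outer loop
   vertex 1.8 0.6 1.0
   vertex 3.8 4.8 1.8
   vertex 3.6 0.6 0.4
  endloop
 endfacet
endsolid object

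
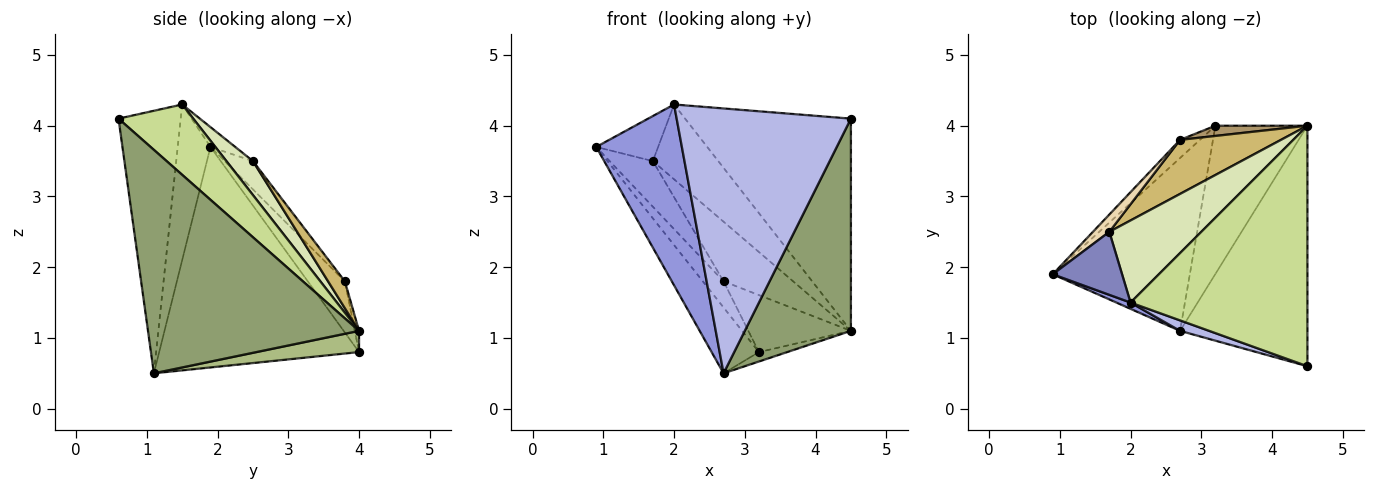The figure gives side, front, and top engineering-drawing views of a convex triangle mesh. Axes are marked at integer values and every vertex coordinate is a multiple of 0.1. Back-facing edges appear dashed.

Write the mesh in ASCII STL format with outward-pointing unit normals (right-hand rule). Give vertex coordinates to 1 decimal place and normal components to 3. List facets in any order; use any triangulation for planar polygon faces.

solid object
 facet normal -0.833 0.197 -0.518
  outer loop
   vertex 2.7 1.1 0.5
   vertex 0.9 1.9 3.7
   vertex 3.2 4.0 0.8
  endloop
 endfacet
 facet normal -0.226 0.566 0.793
  outer loop
   vertex 2.0 1.5 4.3
   vertex 1.7 2.5 3.5
   vertex 0.9 1.9 3.7
  endloop
 endfacet
 facet normal -0.357 -0.933 0.032
  outer loop
   vertex 2.0 1.5 4.3
   vertex 0.9 1.9 3.7
   vertex 2.7 1.1 0.5
  endloop
 endfacet
 facet normal -0.336 -0.941 0.037
  outer loop
   vertex 2.0 1.5 4.3
   vertex 2.7 1.1 0.5
   vertex 4.5 0.6 4.1
  endloop
 endfacet
 facet normal 0.796 -0.400 -0.454
  outer loop
   vertex 4.5 4.0 1.1
   vertex 4.5 0.6 4.1
   vertex 2.7 1.1 0.5
  endloop
 endfacet
 facet normal 0.224 0.062 -0.973
  outer loop
   vertex 4.5 4.0 1.1
   vertex 2.7 1.1 0.5
   vertex 3.2 4.0 0.8
  endloop
 endfacet
 facet normal 0.286 0.634 0.719
  outer loop
   vertex 4.5 4.0 1.1
   vertex 2.0 1.5 4.3
   vertex 4.5 0.6 4.1
  endloop
 endfacet
 facet normal 0.263 0.650 0.713
  outer loop
   vertex 4.5 4.0 1.1
   vertex 1.7 2.5 3.5
   vertex 2.0 1.5 4.3
  endloop
 endfacet
 facet normal -0.041 0.983 0.176
  outer loop
   vertex 2.7 3.8 1.8
   vertex 4.5 4.0 1.1
   vertex 3.2 4.0 0.8
  endloop
 endfacet
 facet normal 0.176 0.729 0.661
  outer loop
   vertex 2.7 3.8 1.8
   vertex 1.7 2.5 3.5
   vertex 4.5 4.0 1.1
  endloop
 endfacet
 facet normal -0.827 0.462 -0.321
  outer loop
   vertex 2.7 3.8 1.8
   vertex 3.2 4.0 0.8
   vertex 0.9 1.9 3.7
  endloop
 endfacet
 facet normal -0.522 0.797 0.302
  outer loop
   vertex 2.7 3.8 1.8
   vertex 0.9 1.9 3.7
   vertex 1.7 2.5 3.5
  endloop
 endfacet
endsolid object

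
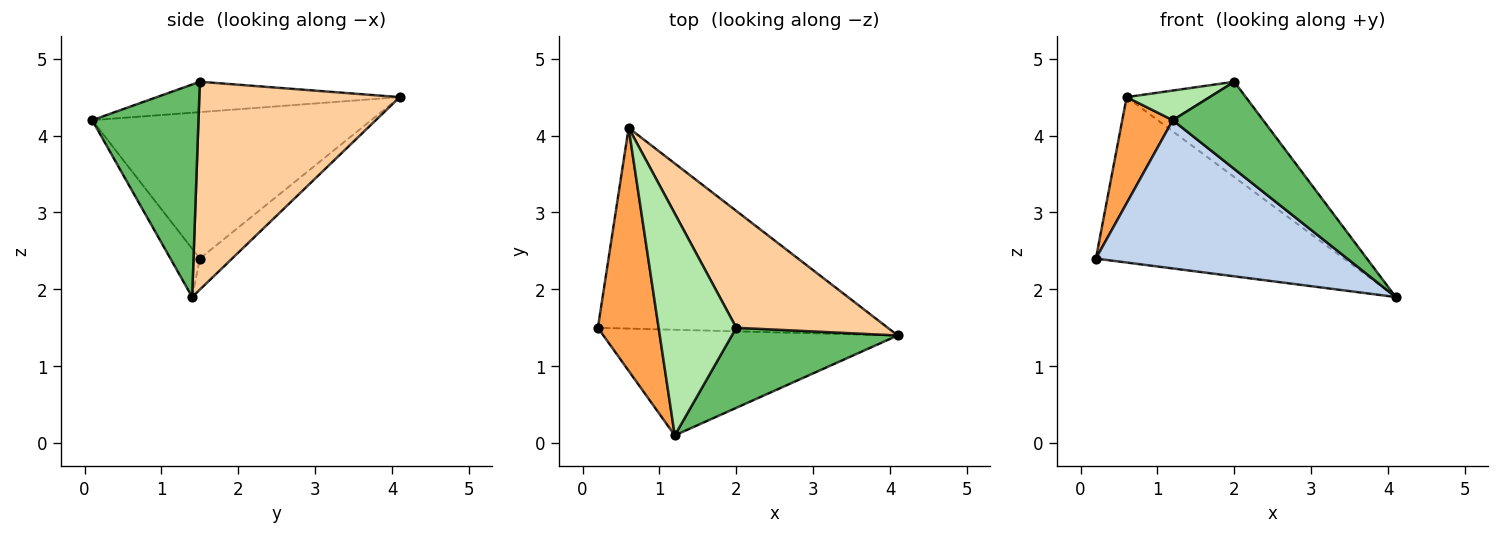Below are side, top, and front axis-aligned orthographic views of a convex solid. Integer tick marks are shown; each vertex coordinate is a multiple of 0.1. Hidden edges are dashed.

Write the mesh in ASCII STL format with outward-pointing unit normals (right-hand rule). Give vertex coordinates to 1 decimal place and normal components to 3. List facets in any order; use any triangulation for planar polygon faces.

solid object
 facet normal -0.082 0.634 -0.769
  outer loop
   vertex 0.6 4.1 4.5
   vertex 4.1 1.4 1.9
   vertex 0.2 1.5 2.4
  endloop
 endfacet
 facet normal -0.095 -0.811 -0.578
  outer loop
   vertex 1.2 0.1 4.2
   vertex 0.2 1.5 2.4
   vertex 4.1 1.4 1.9
  endloop
 endfacet
 facet normal -0.911 -0.165 0.378
  outer loop
   vertex 1.2 0.1 4.2
   vertex 0.6 4.1 4.5
   vertex 0.2 1.5 2.4
  endloop
 endfacet
 facet normal 0.728 0.433 0.531
  outer loop
   vertex 2.0 1.5 4.7
   vertex 4.1 1.4 1.9
   vertex 0.6 4.1 4.5
  endloop
 endfacet
 facet normal 0.655 -0.557 0.511
  outer loop
   vertex 2.0 1.5 4.7
   vertex 1.2 0.1 4.2
   vertex 4.1 1.4 1.9
  endloop
 endfacet
 facet normal -0.361 -0.124 0.924
  outer loop
   vertex 2.0 1.5 4.7
   vertex 0.6 4.1 4.5
   vertex 1.2 0.1 4.2
  endloop
 endfacet
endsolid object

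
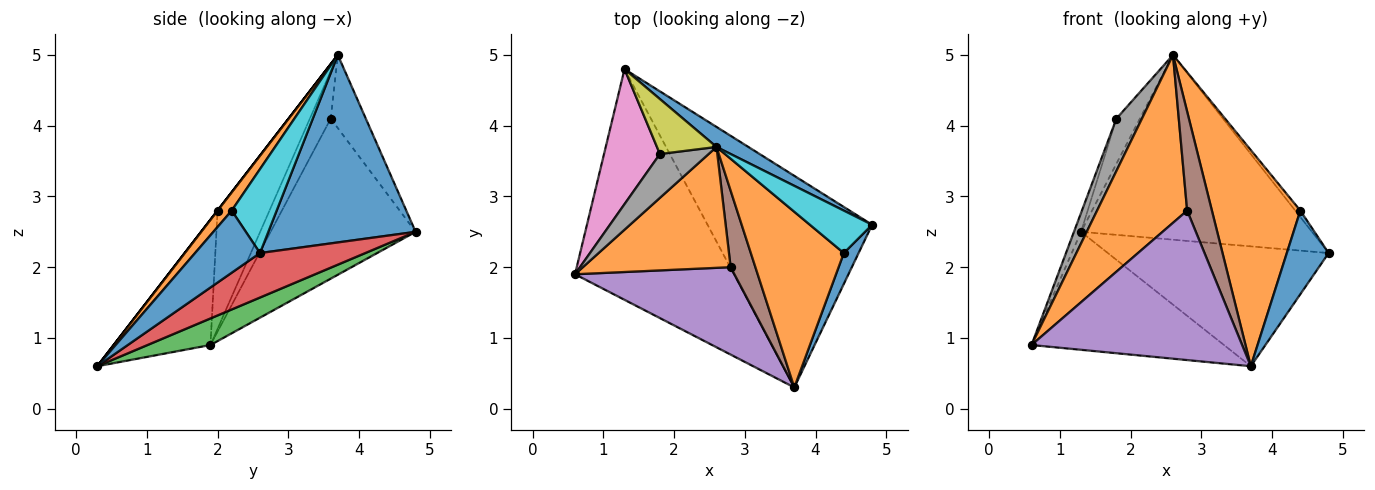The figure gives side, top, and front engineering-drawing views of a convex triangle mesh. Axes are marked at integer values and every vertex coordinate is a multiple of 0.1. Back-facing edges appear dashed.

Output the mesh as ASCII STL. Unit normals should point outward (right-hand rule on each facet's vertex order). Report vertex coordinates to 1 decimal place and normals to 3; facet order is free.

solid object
 facet normal 0.536 0.840 0.091
  outer loop
   vertex 2.6 3.7 5.0
   vertex 4.8 2.6 2.2
   vertex 1.3 4.8 2.5
  endloop
 endfacet
 facet normal -0.424 -0.735 0.529
  outer loop
   vertex 2.8 2.0 2.8
   vertex 2.6 3.7 5.0
   vertex 0.6 1.9 0.9
  endloop
 endfacet
 facet normal 0.147 0.450 -0.881
  outer loop
   vertex 3.7 0.3 0.6
   vertex 0.6 1.9 0.9
   vertex 1.3 4.8 2.5
  endloop
 endfacet
 facet normal 0.229 0.480 -0.847
  outer loop
   vertex 3.7 0.3 0.6
   vertex 1.3 4.8 2.5
   vertex 4.8 2.6 2.2
  endloop
 endfacet
 facet normal -0.369 -0.802 0.469
  outer loop
   vertex 3.7 0.3 0.6
   vertex 2.8 2.0 2.8
   vertex 0.6 1.9 0.9
  endloop
 endfacet
 facet normal 0.000 -0.791 0.611
  outer loop
   vertex 3.7 0.3 0.6
   vertex 2.6 3.7 5.0
   vertex 2.8 2.0 2.8
  endloop
 endfacet
 facet normal -0.943 0.046 0.329
  outer loop
   vertex 1.8 3.6 4.1
   vertex 1.3 4.8 2.5
   vertex 0.6 1.9 0.9
  endloop
 endfacet
 facet normal -0.531 -0.650 0.544
  outer loop
   vertex 1.8 3.6 4.1
   vertex 0.6 1.9 0.9
   vertex 2.6 3.7 5.0
  endloop
 endfacet
 facet normal -0.688 0.461 0.561
  outer loop
   vertex 1.8 3.6 4.1
   vertex 2.6 3.7 5.0
   vertex 1.3 4.8 2.5
  endloop
 endfacet
 facet normal 0.800 0.090 0.593
  outer loop
   vertex 4.4 2.2 2.8
   vertex 4.8 2.6 2.2
   vertex 2.6 3.7 5.0
  endloop
 endfacet
 facet normal 0.825 -0.531 0.196
  outer loop
   vertex 4.4 2.2 2.8
   vertex 3.7 0.3 0.6
   vertex 4.8 2.6 2.2
  endloop
 endfacet
 facet normal 0.123 -0.770 0.626
  outer loop
   vertex 4.4 2.2 2.8
   vertex 2.6 3.7 5.0
   vertex 3.7 0.3 0.6
  endloop
 endfacet
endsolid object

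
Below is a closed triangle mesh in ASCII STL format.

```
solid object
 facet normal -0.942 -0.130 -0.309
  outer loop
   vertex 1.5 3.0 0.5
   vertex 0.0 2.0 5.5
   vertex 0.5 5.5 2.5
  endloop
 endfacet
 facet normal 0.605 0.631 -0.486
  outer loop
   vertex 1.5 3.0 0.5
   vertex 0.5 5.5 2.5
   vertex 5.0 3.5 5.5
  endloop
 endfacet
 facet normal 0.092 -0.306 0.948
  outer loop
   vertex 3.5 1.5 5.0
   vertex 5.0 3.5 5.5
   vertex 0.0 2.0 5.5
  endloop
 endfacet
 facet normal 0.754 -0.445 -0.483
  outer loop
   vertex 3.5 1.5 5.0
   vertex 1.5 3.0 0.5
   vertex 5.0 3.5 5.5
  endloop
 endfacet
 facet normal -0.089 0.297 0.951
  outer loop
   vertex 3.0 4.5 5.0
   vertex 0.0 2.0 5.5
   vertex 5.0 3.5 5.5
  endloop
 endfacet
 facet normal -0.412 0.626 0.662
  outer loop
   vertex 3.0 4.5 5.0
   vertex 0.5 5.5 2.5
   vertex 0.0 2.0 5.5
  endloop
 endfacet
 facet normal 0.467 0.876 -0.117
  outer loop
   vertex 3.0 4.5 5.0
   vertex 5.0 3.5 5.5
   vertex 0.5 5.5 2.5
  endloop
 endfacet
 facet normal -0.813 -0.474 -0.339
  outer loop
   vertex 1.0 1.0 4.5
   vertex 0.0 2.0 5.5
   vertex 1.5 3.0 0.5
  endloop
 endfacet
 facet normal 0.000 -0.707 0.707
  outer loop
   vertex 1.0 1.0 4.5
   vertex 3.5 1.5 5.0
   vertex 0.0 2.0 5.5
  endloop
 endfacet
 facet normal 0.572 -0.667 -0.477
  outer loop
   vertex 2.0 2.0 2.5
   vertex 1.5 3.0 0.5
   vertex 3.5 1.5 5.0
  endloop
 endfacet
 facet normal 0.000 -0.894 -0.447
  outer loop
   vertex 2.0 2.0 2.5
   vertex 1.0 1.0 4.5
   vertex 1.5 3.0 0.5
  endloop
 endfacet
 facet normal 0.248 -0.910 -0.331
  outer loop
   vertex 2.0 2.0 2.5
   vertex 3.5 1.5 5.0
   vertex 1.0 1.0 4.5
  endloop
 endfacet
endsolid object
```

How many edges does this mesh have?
18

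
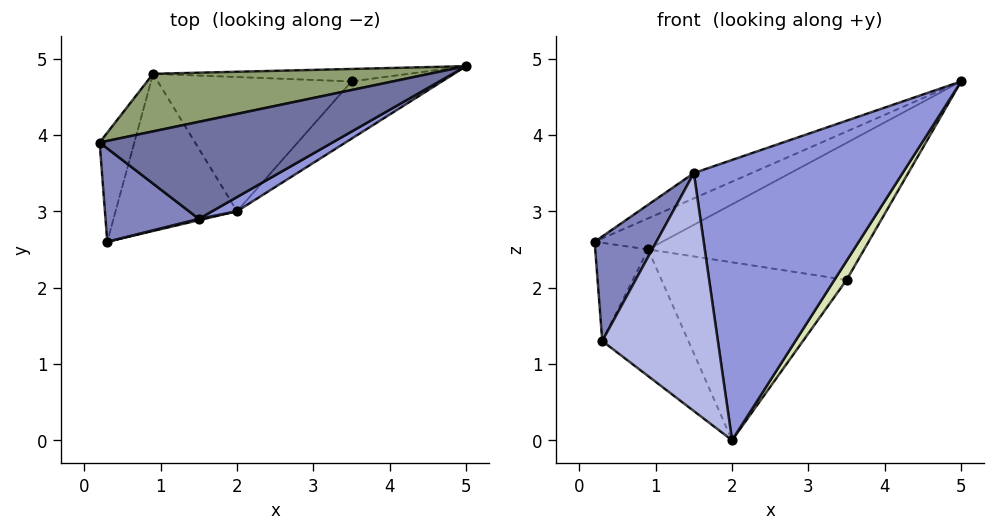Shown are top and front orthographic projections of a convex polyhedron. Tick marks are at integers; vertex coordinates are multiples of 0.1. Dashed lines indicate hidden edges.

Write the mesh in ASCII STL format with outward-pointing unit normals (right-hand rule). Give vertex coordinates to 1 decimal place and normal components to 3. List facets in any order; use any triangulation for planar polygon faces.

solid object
 facet normal -0.430 0.228 0.874
  outer loop
   vertex 1.5 2.9 3.5
   vertex 5.0 4.9 4.7
   vertex 0.2 3.9 2.6
  endloop
 endfacet
 facet normal -0.719 -0.518 0.463
  outer loop
   vertex 1.5 2.9 3.5
   vertex 0.2 3.9 2.6
   vertex 0.3 2.6 1.3
  endloop
 endfacet
 facet normal 0.484 -0.874 0.044
  outer loop
   vertex 1.5 2.9 3.5
   vertex 2.0 3.0 0.0
   vertex 5.0 4.9 4.7
  endloop
 endfacet
 facet normal 0.233 -0.972 0.006
  outer loop
   vertex 1.5 2.9 3.5
   vertex 0.3 2.6 1.3
   vertex 2.0 3.0 0.0
  endloop
 endfacet
 facet normal -0.436 0.427 0.792
  outer loop
   vertex 0.9 4.8 2.5
   vertex 0.2 3.9 2.6
   vertex 5.0 4.9 4.7
  endloop
 endfacet
 facet normal -0.695 0.481 -0.535
  outer loop
   vertex 0.9 4.8 2.5
   vertex 0.3 2.6 1.3
   vertex 0.2 3.9 2.6
  endloop
 endfacet
 facet normal -0.596 0.504 -0.625
  outer loop
   vertex 0.9 4.8 2.5
   vertex 2.0 3.0 0.0
   vertex 0.3 2.6 1.3
  endloop
 endfacet
 facet normal 0.860 -0.161 -0.484
  outer loop
   vertex 3.5 4.7 2.1
   vertex 5.0 4.9 4.7
   vertex 2.0 3.0 0.0
  endloop
 endfacet
 facet normal 0.024 0.996 -0.091
  outer loop
   vertex 3.5 4.7 2.1
   vertex 0.9 4.8 2.5
   vertex 5.0 4.9 4.7
  endloop
 endfacet
 facet normal -0.062 0.797 -0.601
  outer loop
   vertex 3.5 4.7 2.1
   vertex 2.0 3.0 0.0
   vertex 0.9 4.8 2.5
  endloop
 endfacet
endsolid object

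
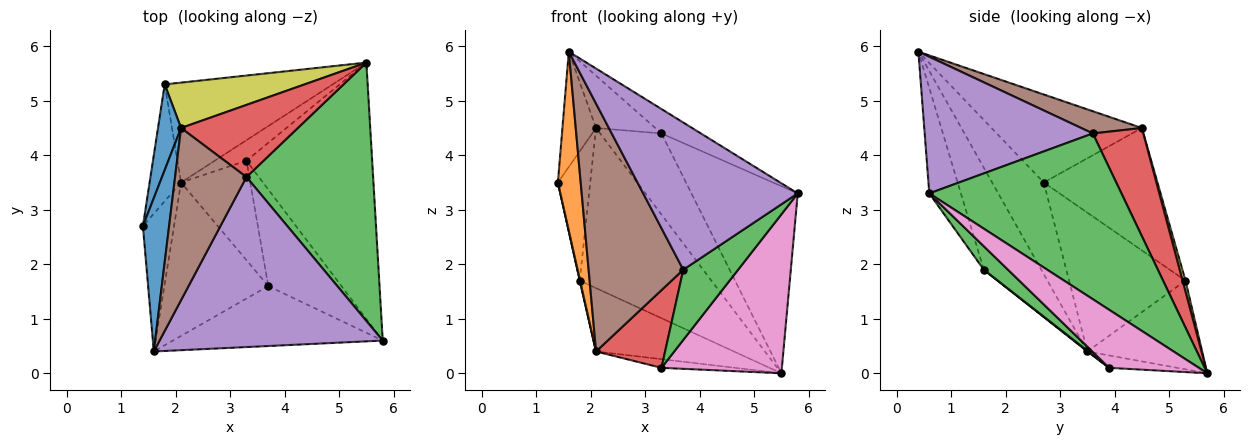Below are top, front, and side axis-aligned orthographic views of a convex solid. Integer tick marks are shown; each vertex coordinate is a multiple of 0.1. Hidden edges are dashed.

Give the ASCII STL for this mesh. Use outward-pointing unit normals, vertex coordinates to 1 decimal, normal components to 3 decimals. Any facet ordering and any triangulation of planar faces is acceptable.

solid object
 facet normal -0.937 0.210 0.279
  outer loop
   vertex 2.1 4.5 4.5
   vertex 1.4 2.7 3.5
   vertex 1.6 0.4 5.9
  endloop
 endfacet
 facet normal -0.874 -0.386 -0.297
  outer loop
   vertex 2.1 3.5 0.4
   vertex 1.6 0.4 5.9
   vertex 1.4 2.7 3.5
  endloop
 endfacet
 facet normal 0.727 0.402 0.556
  outer loop
   vertex 3.3 3.6 4.4
   vertex 5.8 0.6 3.3
   vertex 5.5 5.7 0.0
  endloop
 endfacet
 facet normal 0.524 0.636 0.566
  outer loop
   vertex 3.3 3.6 4.4
   vertex 5.5 5.7 0.0
   vertex 2.1 4.5 4.5
  endloop
 endfacet
 facet normal 0.518 0.121 0.847
  outer loop
   vertex 3.3 3.6 4.4
   vertex 1.6 0.4 5.9
   vertex 5.8 0.6 3.3
  endloop
 endfacet
 facet normal 0.285 0.278 0.917
  outer loop
   vertex 3.3 3.6 4.4
   vertex 2.1 4.5 4.5
   vertex 1.6 0.4 5.9
  endloop
 endfacet
 facet normal 0.365 -0.490 -0.791
  outer loop
   vertex 3.3 3.9 0.1
   vertex 5.5 5.7 0.0
   vertex 5.8 0.6 3.3
  endloop
 endfacet
 facet normal -0.339 0.366 -0.867
  outer loop
   vertex 3.3 3.9 0.1
   vertex 2.1 3.5 0.4
   vertex 5.5 5.7 0.0
  endloop
 endfacet
 facet normal 0.021 0.962 0.273
  outer loop
   vertex 1.8 5.3 1.7
   vertex 2.1 4.5 4.5
   vertex 5.5 5.7 0.0
  endloop
 endfacet
 facet normal -0.407 0.489 -0.771
  outer loop
   vertex 1.8 5.3 1.7
   vertex 5.5 5.7 0.0
   vertex 2.1 3.5 0.4
  endloop
 endfacet
 facet normal -0.946 0.269 0.178
  outer loop
   vertex 1.8 5.3 1.7
   vertex 1.4 2.7 3.5
   vertex 2.1 4.5 4.5
  endloop
 endfacet
 facet normal -0.975 -0.003 -0.221
  outer loop
   vertex 1.8 5.3 1.7
   vertex 2.1 3.5 0.4
   vertex 1.4 2.7 3.5
  endloop
 endfacet
 facet normal 0.251 -0.569 -0.783
  outer loop
   vertex 3.7 1.6 1.9
   vertex 3.3 3.9 0.1
   vertex 5.8 0.6 3.3
  endloop
 endfacet
 facet normal 0.008 -0.615 -0.788
  outer loop
   vertex 3.7 1.6 1.9
   vertex 2.1 3.5 0.4
   vertex 3.3 3.9 0.1
  endloop
 endfacet
 facet normal -0.186 -0.910 -0.371
  outer loop
   vertex 3.7 1.6 1.9
   vertex 5.8 0.6 3.3
   vertex 1.6 0.4 5.9
  endloop
 endfacet
 facet normal -0.459 -0.756 -0.468
  outer loop
   vertex 3.7 1.6 1.9
   vertex 1.6 0.4 5.9
   vertex 2.1 3.5 0.4
  endloop
 endfacet
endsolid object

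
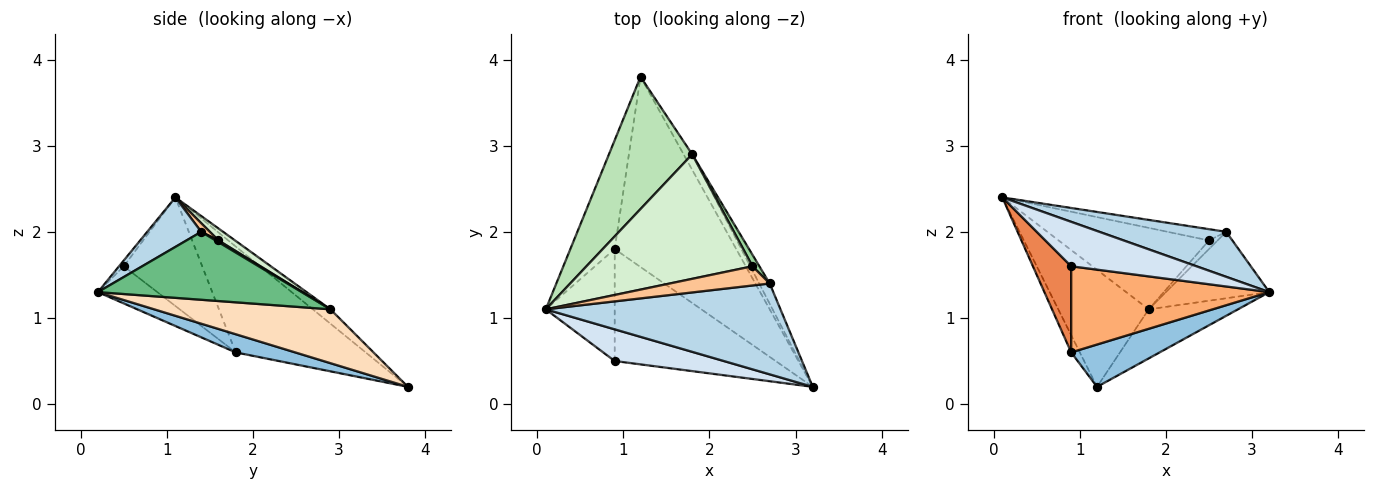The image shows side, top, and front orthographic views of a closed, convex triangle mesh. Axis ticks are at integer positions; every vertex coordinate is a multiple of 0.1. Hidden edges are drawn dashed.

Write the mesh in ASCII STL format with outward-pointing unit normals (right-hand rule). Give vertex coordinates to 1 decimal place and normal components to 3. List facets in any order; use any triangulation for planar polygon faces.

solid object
 facet normal -0.921 0.061 -0.385
  outer loop
   vertex 0.9 1.8 0.6
   vertex 0.1 1.1 2.4
   vertex 1.2 3.8 0.2
  endloop
 endfacet
 facet normal 0.145 -0.215 -0.966
  outer loop
   vertex 0.9 1.8 0.6
   vertex 1.2 3.8 0.2
   vertex 3.2 0.2 1.3
  endloop
 endfacet
 facet normal 0.186 -0.436 0.880
  outer loop
   vertex 2.7 1.4 2.0
   vertex 0.1 1.1 2.4
   vertex 3.2 0.2 1.3
  endloop
 endfacet
 facet normal -0.031 -0.814 0.580
  outer loop
   vertex 0.9 0.5 1.6
   vertex 3.2 0.2 1.3
   vertex 0.1 1.1 2.4
  endloop
 endfacet
 facet normal -0.781 -0.381 -0.495
  outer loop
   vertex 0.9 0.5 1.6
   vertex 0.1 1.1 2.4
   vertex 0.9 1.8 0.6
  endloop
 endfacet
 facet normal -0.180 -0.600 -0.780
  outer loop
   vertex 0.9 0.5 1.6
   vertex 0.9 1.8 0.6
   vertex 3.2 0.2 1.3
  endloop
 endfacet
 facet normal 0.074 0.504 0.860
  outer loop
   vertex 2.5 1.6 1.9
   vertex 0.1 1.1 2.4
   vertex 2.7 1.4 2.0
  endloop
 endfacet
 facet normal 0.883 0.447 -0.141
  outer loop
   vertex 1.8 2.9 1.1
   vertex 3.2 0.2 1.3
   vertex 1.2 3.8 0.2
  endloop
 endfacet
 facet normal 0.884 0.448 -0.137
  outer loop
   vertex 1.8 2.9 1.1
   vertex 2.7 1.4 2.0
   vertex 3.2 0.2 1.3
  endloop
 endfacet
 facet normal 0.196 0.588 0.784
  outer loop
   vertex 1.8 2.9 1.1
   vertex 2.5 1.6 1.9
   vertex 2.7 1.4 2.0
  endloop
 endfacet
 facet normal -0.128 0.657 0.743
  outer loop
   vertex 1.8 2.9 1.1
   vertex 1.2 3.8 0.2
   vertex 0.1 1.1 2.4
  endloop
 endfacet
 facet normal 0.060 0.546 0.835
  outer loop
   vertex 1.8 2.9 1.1
   vertex 0.1 1.1 2.4
   vertex 2.5 1.6 1.9
  endloop
 endfacet
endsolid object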